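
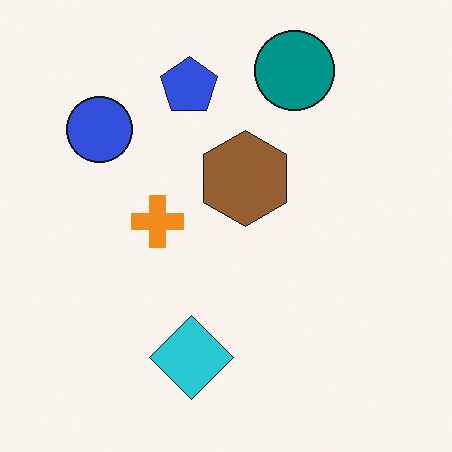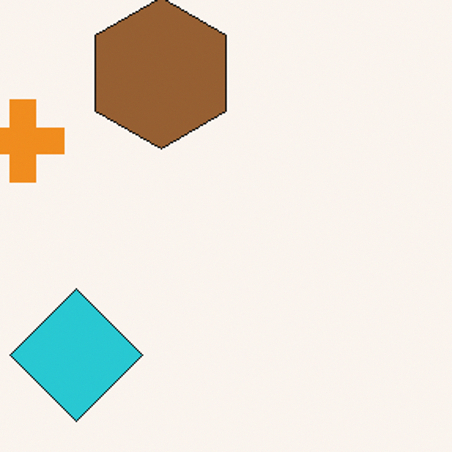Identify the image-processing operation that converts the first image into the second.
The image was cropped slightly and scaled back up.

The visible shapes are larger and the field of view is narrower; shapes near the original edges may be partly or wholly outside the frame — a crop-and-rescale.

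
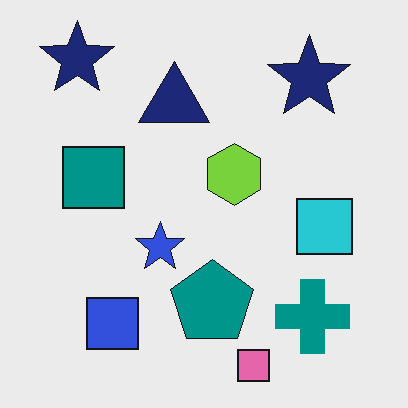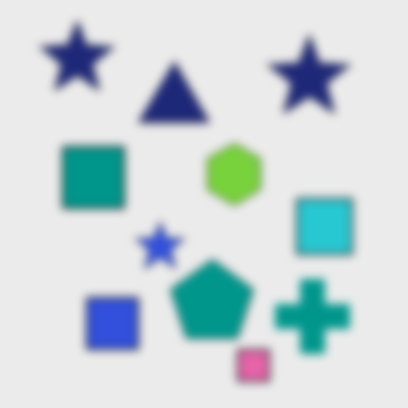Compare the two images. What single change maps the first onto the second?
Moderately blurred.

Shape edges and outlines are uniformly softened across the whole image.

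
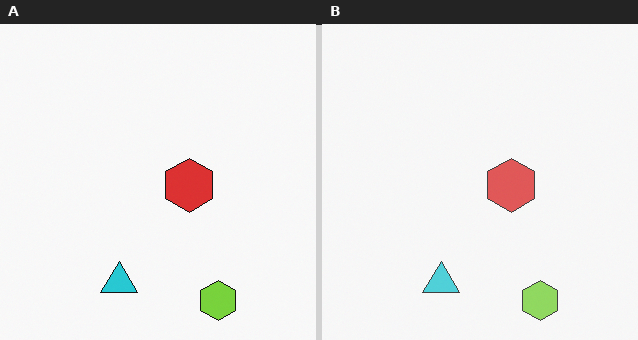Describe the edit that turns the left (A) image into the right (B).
The right (B) image is the left (A) given slightly reduced contrast.

Tones are pushed toward mid-grey across the whole image — a global contrast change.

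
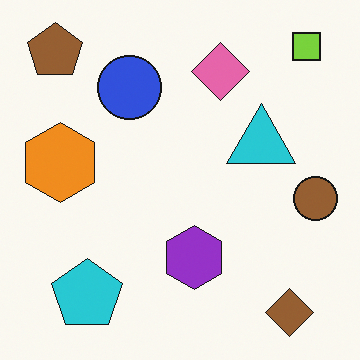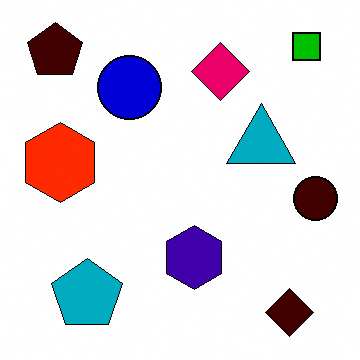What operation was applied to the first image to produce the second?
The image was given much higher contrast.

Tones are pushed away from mid-grey across the whole image — a global contrast change.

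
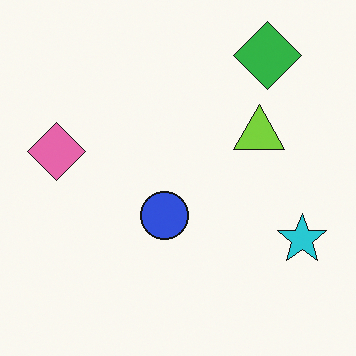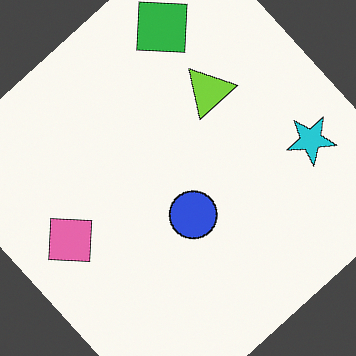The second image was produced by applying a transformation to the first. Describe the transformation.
The image was rotated counter-clockwise by a large amount — several tens of degrees.

Every shape is tilted by the same angle and the image corners show triangular fill wedges — a whole-image rotation by a non-right angle.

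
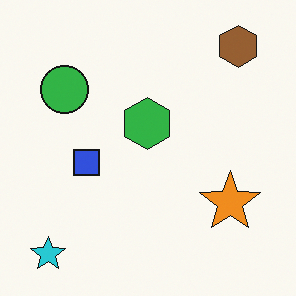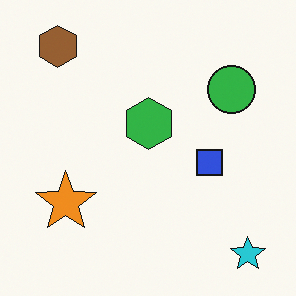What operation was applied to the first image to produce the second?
The transformation is: flipped horizontally (left ↔ right).

The cyan star is in the bottom-left of the first image and the bottom-right of the second — shapes on opposite sides of the vertical midline have swapped in a mirror flip.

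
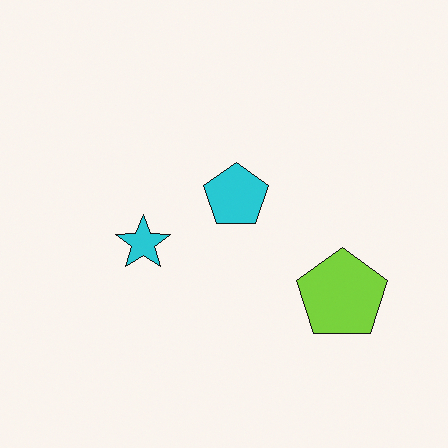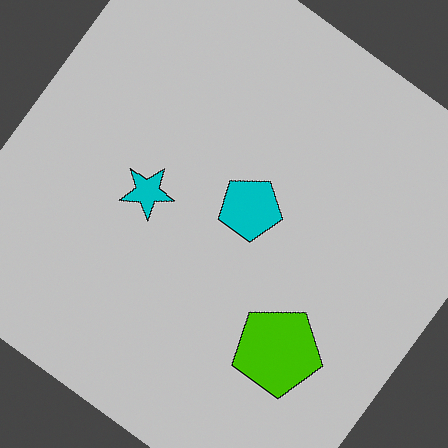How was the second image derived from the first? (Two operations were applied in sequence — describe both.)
The transformation is: heavily posterized to just a handful of flat colors, then rotated clockwise by a large amount — several tens of degrees.

Each flat color has snapped to a coarser quantized level — most visibly, the near-white background has dropped to a flat grey. Every shape is tilted by the same angle and the image corners show triangular fill wedges — a whole-image rotation by a non-right angle.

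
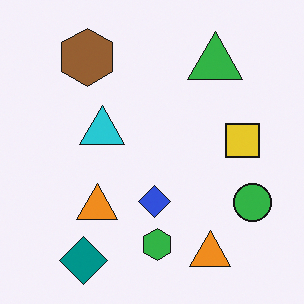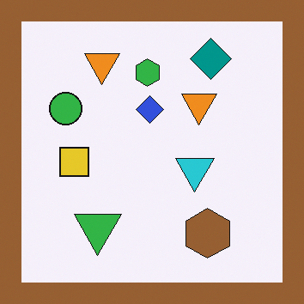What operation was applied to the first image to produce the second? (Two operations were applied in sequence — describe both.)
Rotated 180°, then framed with a brown border.

The teal diamond sits in the bottom-left of the first image and the top-right of the second — consistent with a whole-image 180° rotation. A solid brown frame runs around the edge of the second image, with the content slightly shrunk inside it.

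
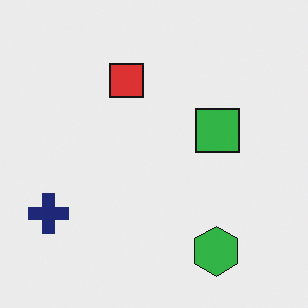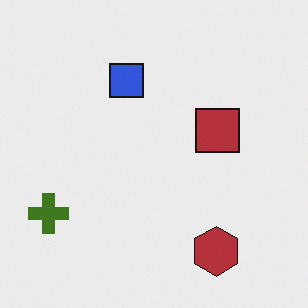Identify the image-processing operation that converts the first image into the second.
Hue-shifted through roughly half the color wheel.

Every shape's color has rotated by the same amount around the hue wheel — a uniform hue shift.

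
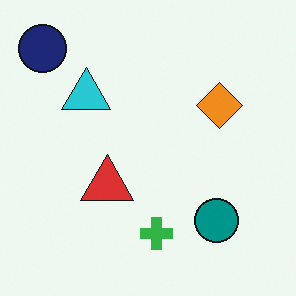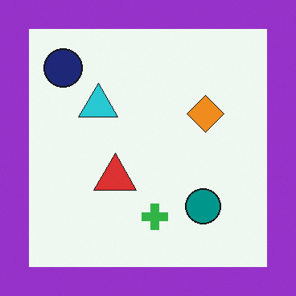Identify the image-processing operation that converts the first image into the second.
This is the original image framed with a purple border.

A solid purple frame runs around the edge of the second image, with the content slightly shrunk inside it.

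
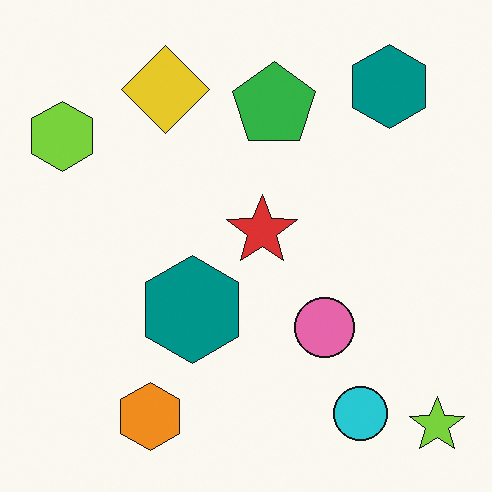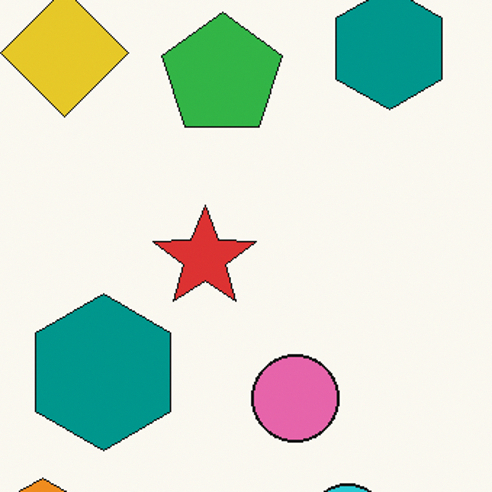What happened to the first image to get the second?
The transformation is: cropped slightly and scaled back up.

The visible shapes are larger and the field of view is narrower; shapes near the original edges may be partly or wholly outside the frame — a crop-and-rescale.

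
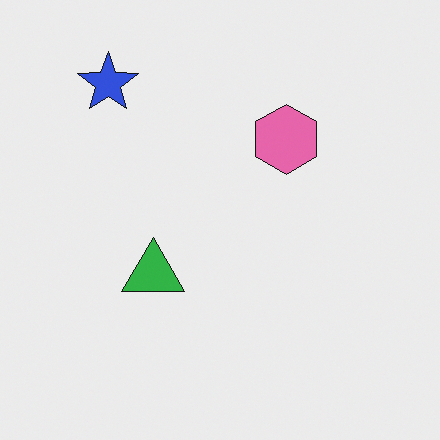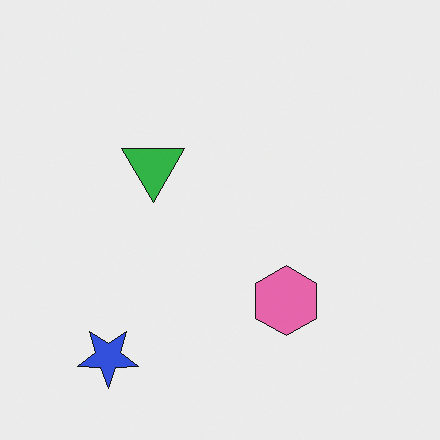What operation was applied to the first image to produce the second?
The transformation is: flipped vertically (top ↔ bottom).

The blue star is in the top-left of the first image and the bottom-left of the second — shapes on opposite sides of the horizontal midline have swapped in a mirror flip.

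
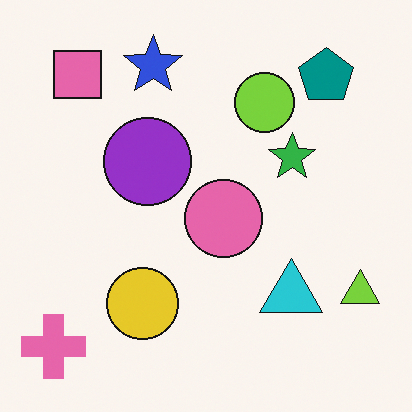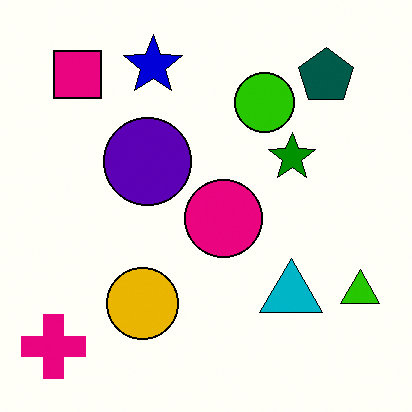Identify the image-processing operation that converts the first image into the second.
The image was boosted in contrast.

Tones are pushed away from mid-grey across the whole image — a global contrast change.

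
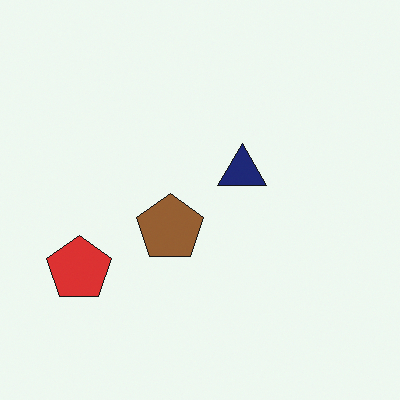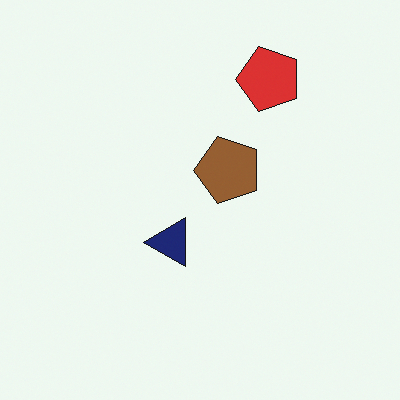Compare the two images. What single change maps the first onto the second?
It was transposed (reflected across the top-left ↔ bottom-right diagonal).

Shapes have swapped their row and column positions — what was in the top-right is now in the bottom-left — a diagonal reflection.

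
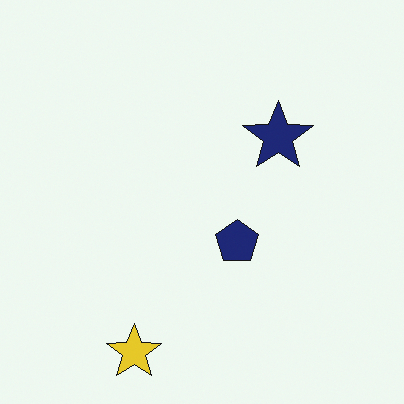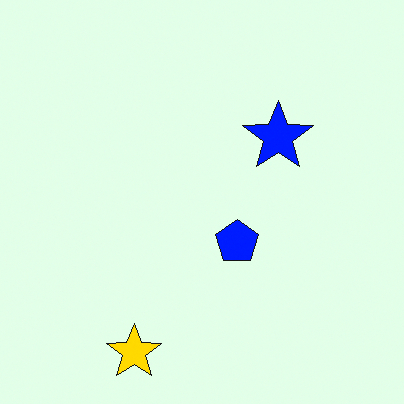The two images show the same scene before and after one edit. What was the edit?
It was made much more vivid (saturation change).

All colors are more vivid — a global saturation change.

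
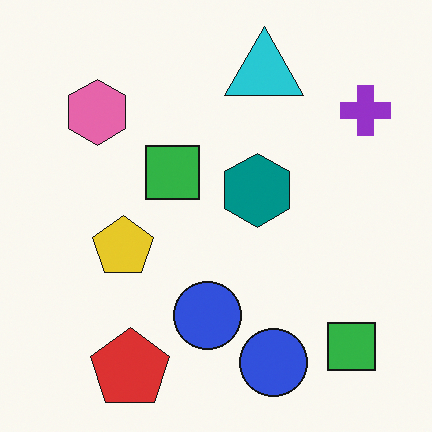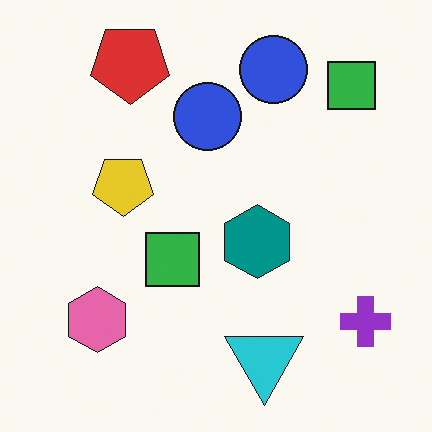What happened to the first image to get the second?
The image was flipped vertically (top ↔ bottom).

The red pentagon is in the bottom-left of the first image and the top-left of the second — shapes on opposite sides of the horizontal midline have swapped in a mirror flip.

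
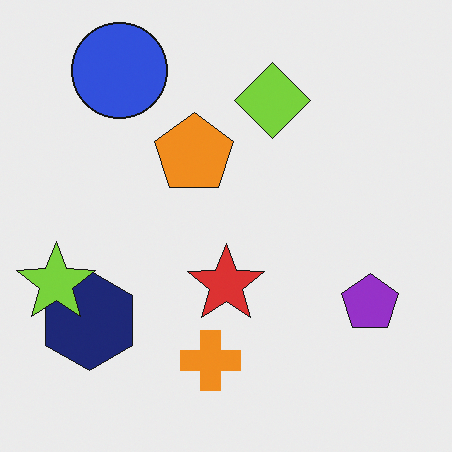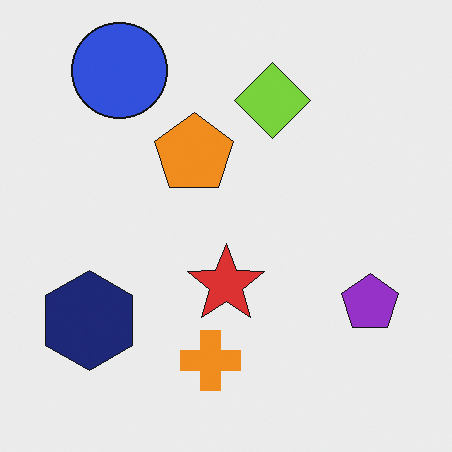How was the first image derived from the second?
Overlaid with an additional lime star.

A lime star appears in the first image that is absent from the second.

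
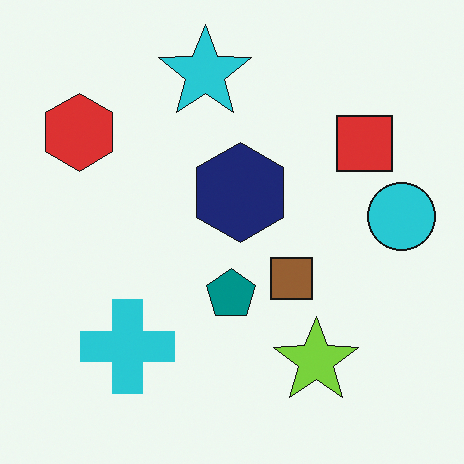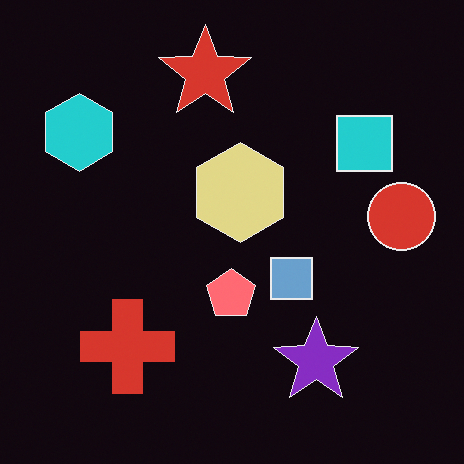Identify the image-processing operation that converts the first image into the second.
The image was color-inverted (negative).

The light background has become dark and every shape's color is its complement — a photographic negative.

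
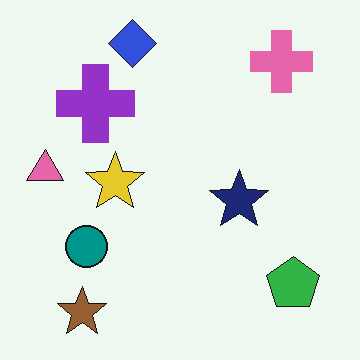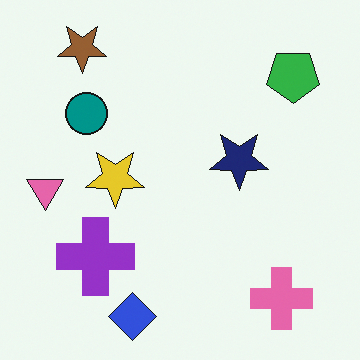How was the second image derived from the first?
The transformation is: flipped vertically (top ↔ bottom).

The blue diamond is in the top of the first image and the bottom of the second — shapes on opposite sides of the horizontal midline have swapped in a mirror flip.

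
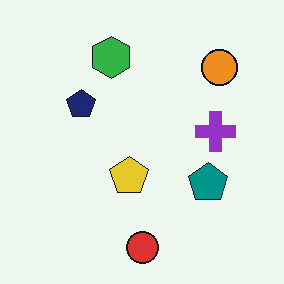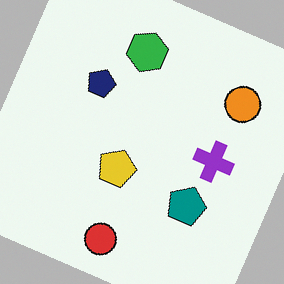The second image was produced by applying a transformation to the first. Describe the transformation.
The transformation is: rotated clockwise by a moderate amount.

Every shape is tilted by the same angle and the image corners show triangular fill wedges — a whole-image rotation by a non-right angle.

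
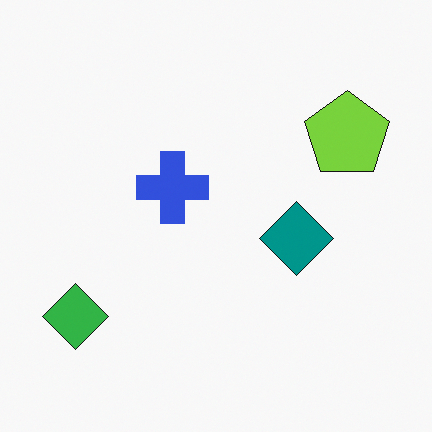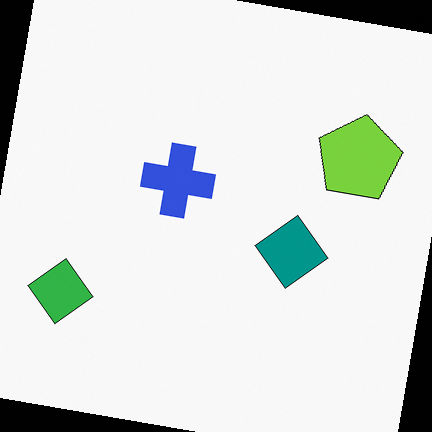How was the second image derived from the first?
The image was rotated clockwise by a few degrees.

Every shape is tilted by the same angle and the image corners show triangular fill wedges — a whole-image rotation by a non-right angle.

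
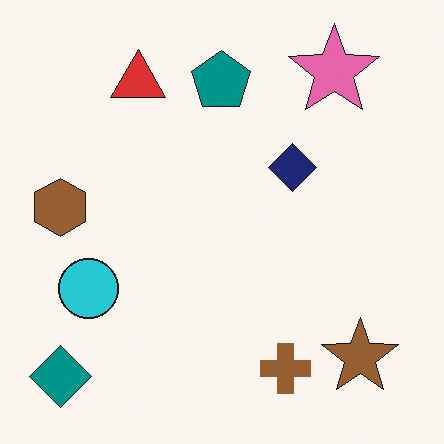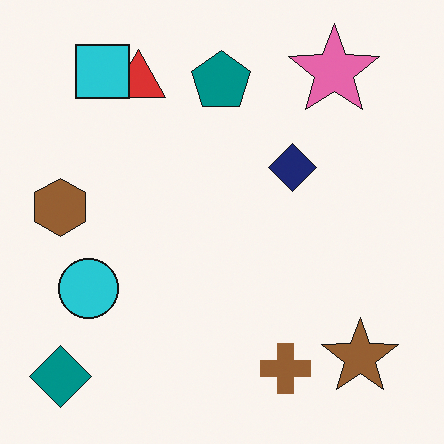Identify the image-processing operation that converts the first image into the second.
This is the original image overlaid with an additional cyan square.

A cyan square appears in the second image that is absent from the first.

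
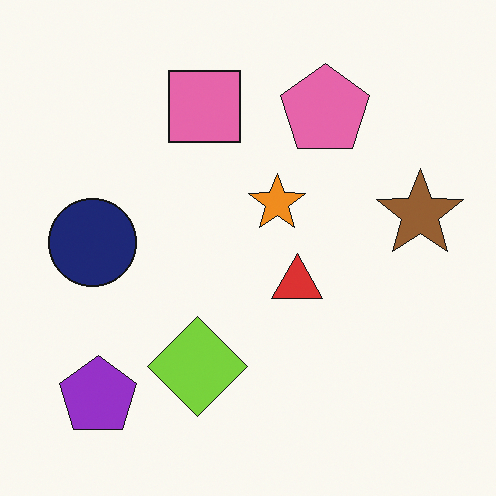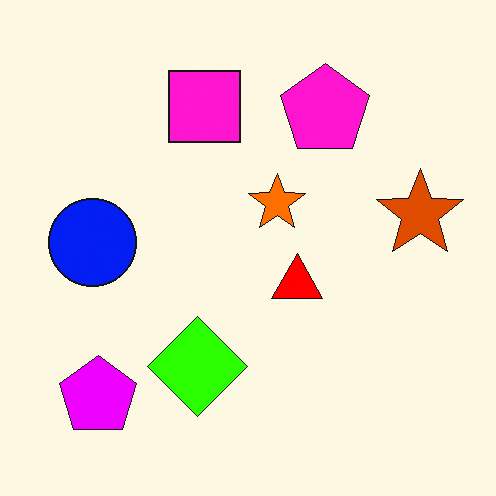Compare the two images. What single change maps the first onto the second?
The image was heavily oversaturated.

All colors are more vivid — a global saturation change.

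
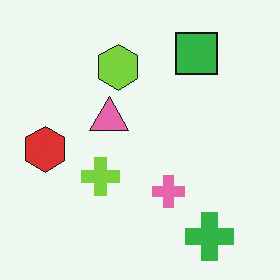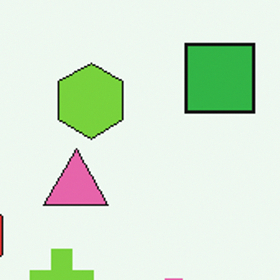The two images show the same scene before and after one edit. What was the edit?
Cropped to a noticeably smaller region and rescaled.

The visible shapes are larger and the field of view is narrower; shapes near the original edges may be partly or wholly outside the frame — a crop-and-rescale.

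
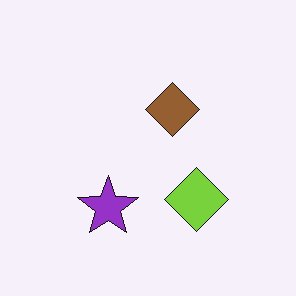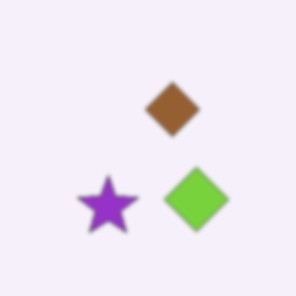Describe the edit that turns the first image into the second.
The transformation is: lightly blurred.

Shape edges and outlines are uniformly softened across the whole image.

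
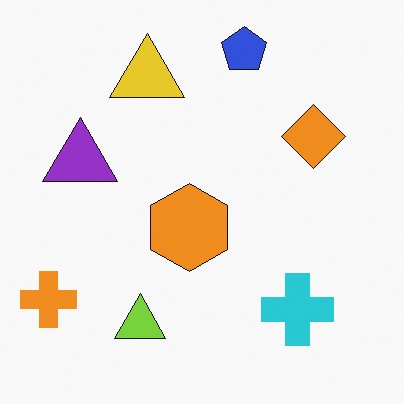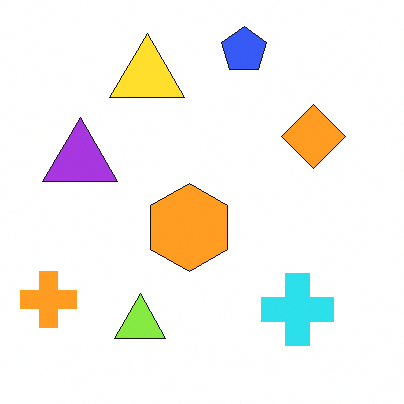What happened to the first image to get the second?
The second image is the first brightened a little.

Every pixel — background and shapes alike — is uniformly brightened.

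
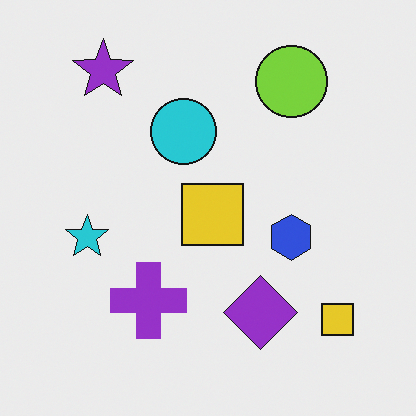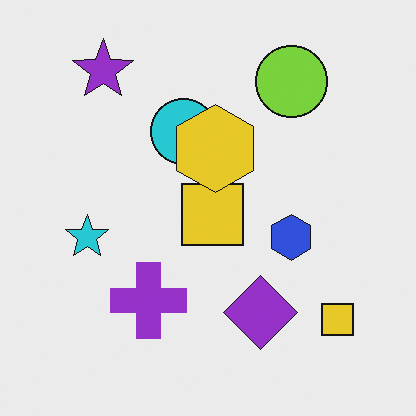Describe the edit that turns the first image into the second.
The image was overlaid with an additional yellow hexagon.

A yellow hexagon appears in the second image that is absent from the first.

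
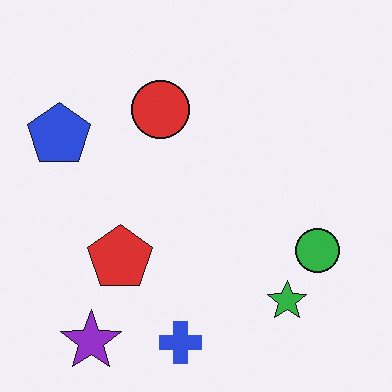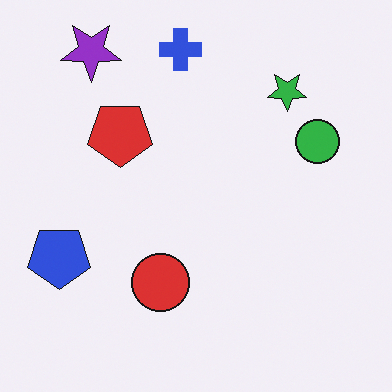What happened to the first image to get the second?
Flipped vertically (top ↔ bottom).

The blue cross is in the bottom of the first image and the top of the second — shapes on opposite sides of the horizontal midline have swapped in a mirror flip.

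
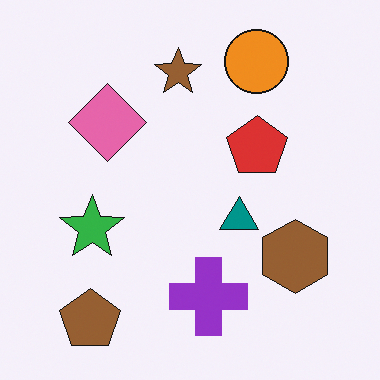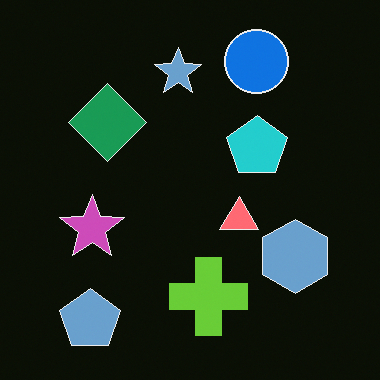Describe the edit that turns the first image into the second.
The image was color-inverted (negative).

The light background has become dark and every shape's color is its complement — a photographic negative.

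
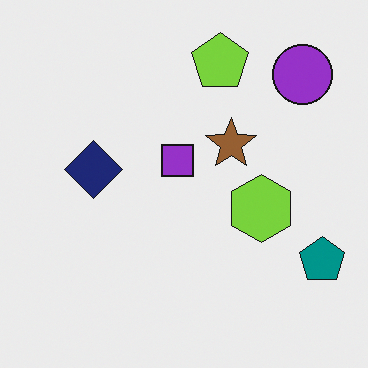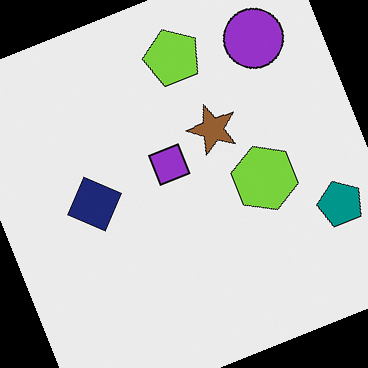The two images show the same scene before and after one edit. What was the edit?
The second image is the first rotated counter-clockwise by a clearly visible amount.

Every shape is tilted by the same angle and the image corners show triangular fill wedges — a whole-image rotation by a non-right angle.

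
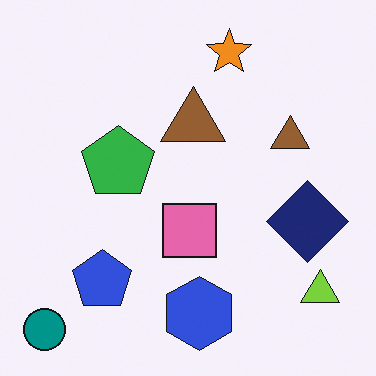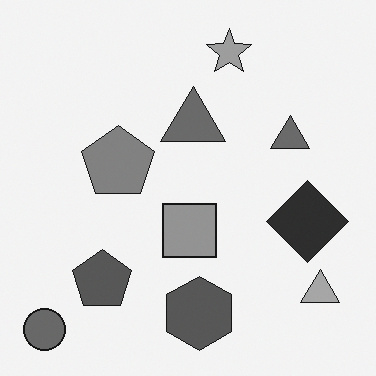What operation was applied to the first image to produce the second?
This is the original image converted to grayscale.

All color is removed — every shape is now a shade of grey.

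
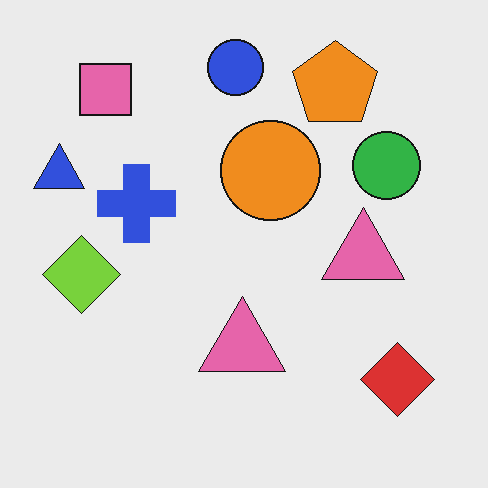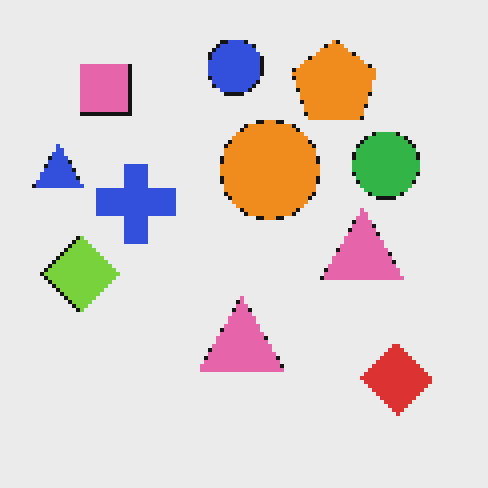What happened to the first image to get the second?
This is the original image mildly pixelated.

Shapes are reduced to large square blocks; fine edges and outlines are lost — a downscale-then-upscale (mosaic) effect.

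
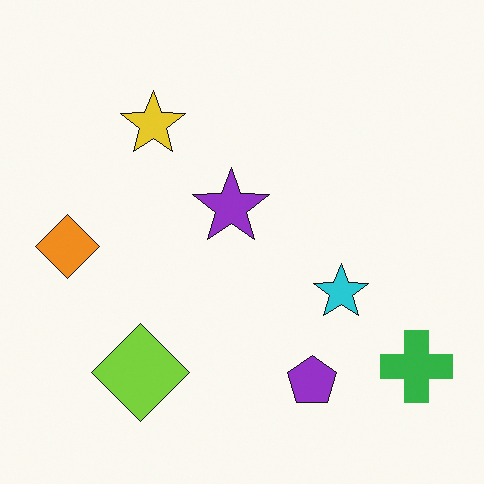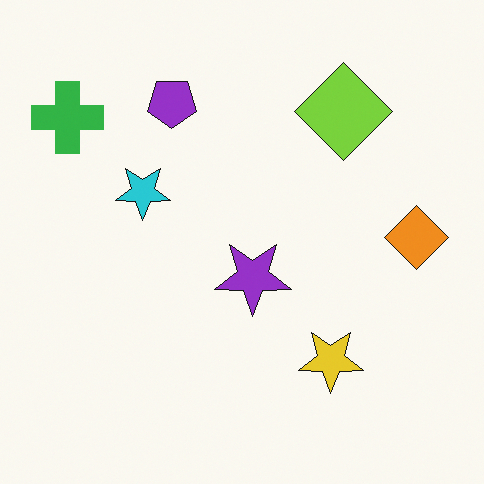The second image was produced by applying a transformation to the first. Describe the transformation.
This is the original image rotated 180°.

The green cross sits in the bottom-right of the first image and the top-left of the second — consistent with a whole-image 180° rotation.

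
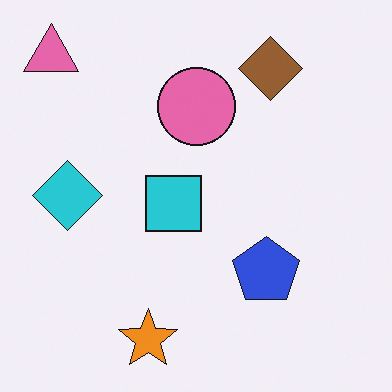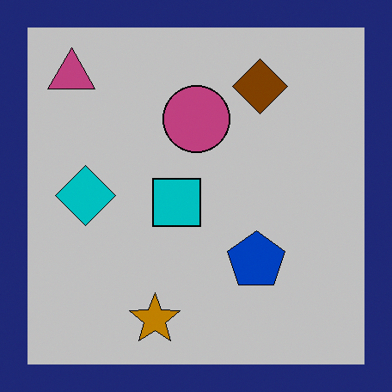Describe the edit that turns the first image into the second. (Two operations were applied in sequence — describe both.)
The transformation is: heavily posterized to just a handful of flat colors, then framed with a navy border.

Each flat color has snapped to a coarser quantized level — most visibly, the near-white background has dropped to a flat grey. A solid navy frame runs around the edge of the second image, with the content slightly shrunk inside it.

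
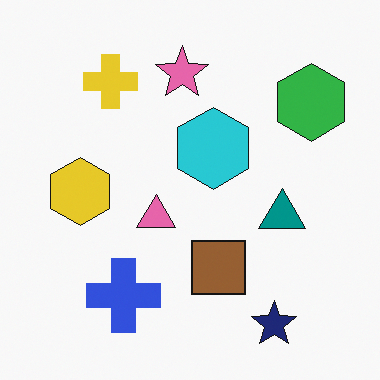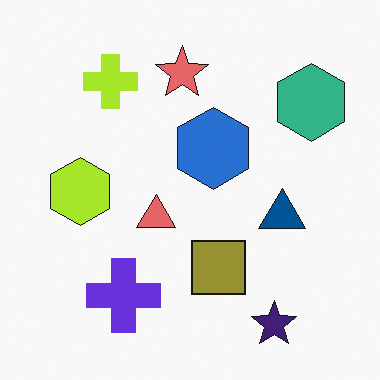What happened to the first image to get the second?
The second image is the first hue-shifted slightly.

Every shape's color has rotated by the same amount around the hue wheel — a uniform hue shift.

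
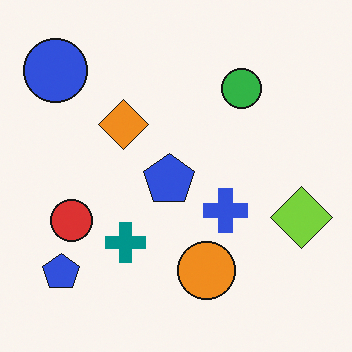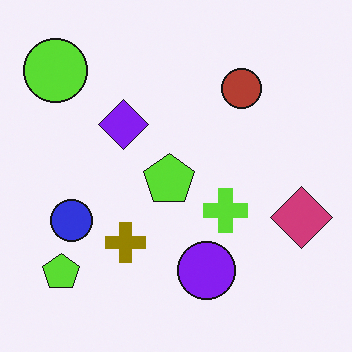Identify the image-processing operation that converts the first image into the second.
The transformation is: hue-shifted by a large amount.

Every shape's color has rotated by the same amount around the hue wheel — a uniform hue shift.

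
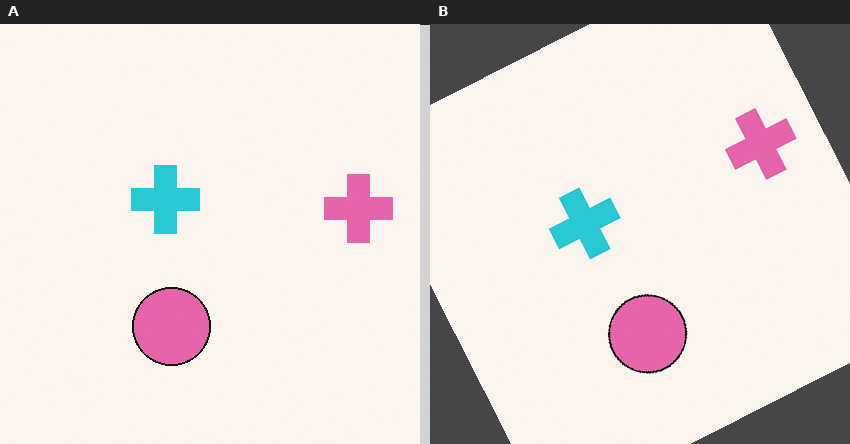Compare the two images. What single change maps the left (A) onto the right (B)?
Rotated counter-clockwise by a moderate amount.

Every shape is tilted by the same angle and the image corners show triangular fill wedges — a whole-image rotation by a non-right angle.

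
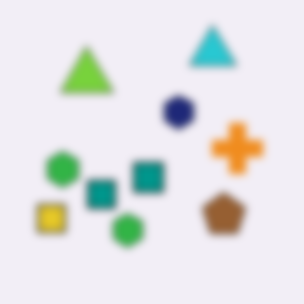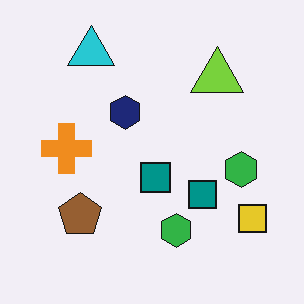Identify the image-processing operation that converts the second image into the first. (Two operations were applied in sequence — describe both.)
This is the original image moderately blurred, then flipped horizontally (left ↔ right).

Shape edges and outlines are uniformly softened across the whole image. The yellow square is in the bottom-right of the second image and the bottom-left of the first — shapes on opposite sides of the vertical midline have swapped in a mirror flip.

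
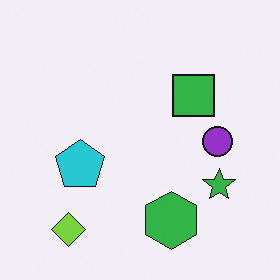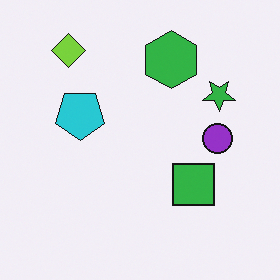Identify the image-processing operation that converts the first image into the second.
The image was flipped vertically (top ↔ bottom).

The lime diamond is in the bottom-left of the first image and the top-left of the second — shapes on opposite sides of the horizontal midline have swapped in a mirror flip.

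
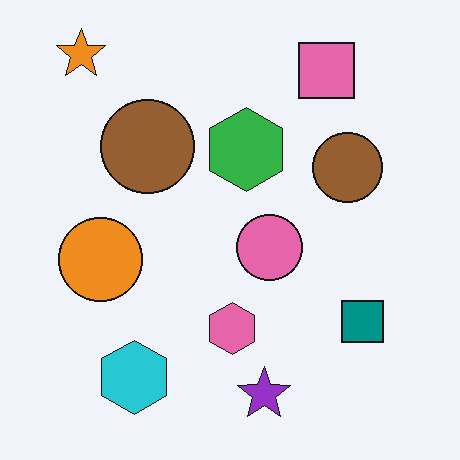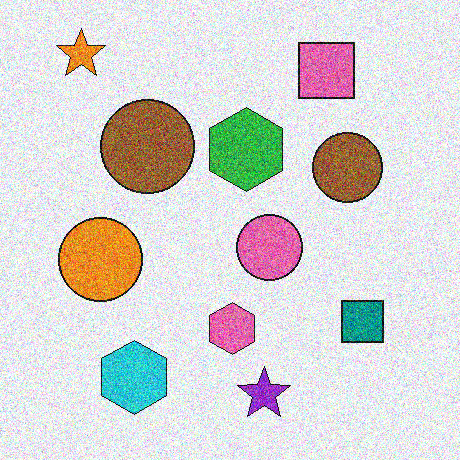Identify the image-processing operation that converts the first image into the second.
The second image is the first degraded with heavy additive noise.

Random speckle covers the whole image, including the flat background.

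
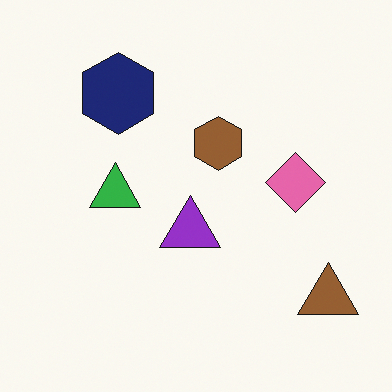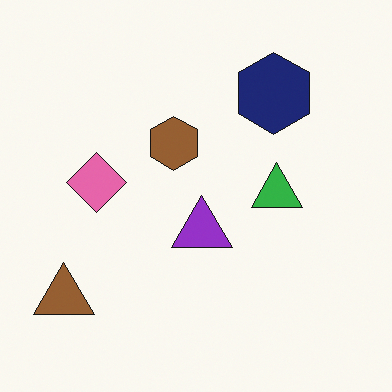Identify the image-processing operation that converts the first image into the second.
It was flipped horizontally (left ↔ right).

The brown triangle is in the bottom-right of the first image and the bottom-left of the second — shapes on opposite sides of the vertical midline have swapped in a mirror flip.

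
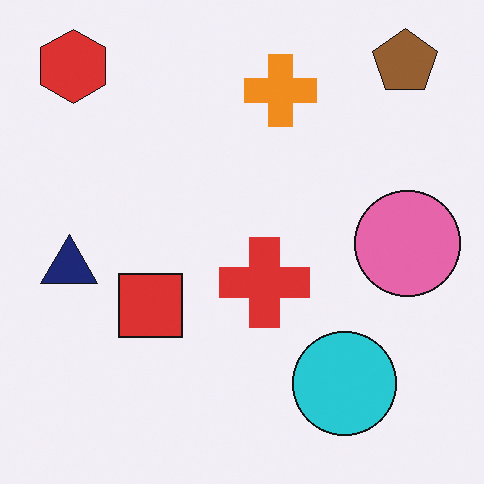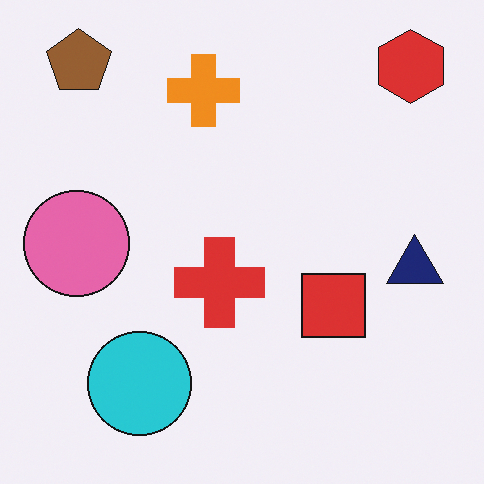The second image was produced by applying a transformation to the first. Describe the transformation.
It was flipped horizontally (left ↔ right).

The navy triangle is in the left of the first image and the right of the second — shapes on opposite sides of the vertical midline have swapped in a mirror flip.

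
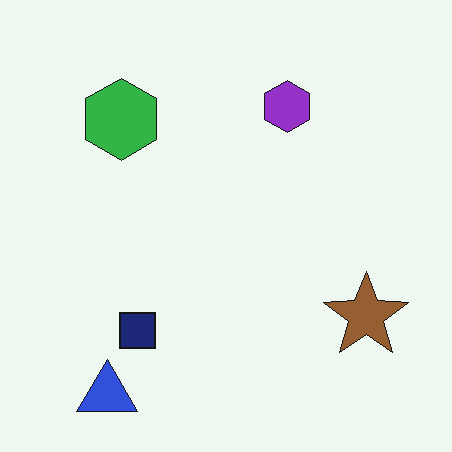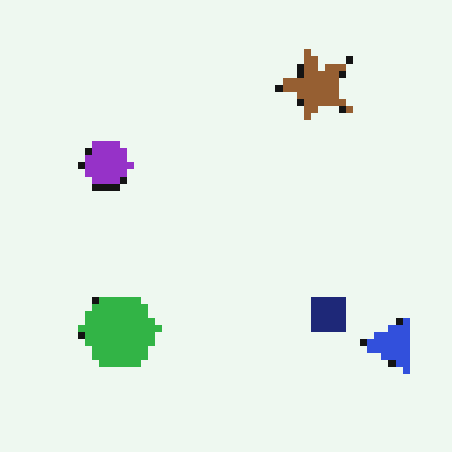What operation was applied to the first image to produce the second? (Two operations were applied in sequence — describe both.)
It was rotated 90° counter-clockwise, then pixelated into visible square blocks.

The blue triangle sits in the bottom-left of the first image and the bottom-right of the second — consistent with a whole-image 90° counter-clockwise rotation. Shapes are reduced to large square blocks; fine edges and outlines are lost — a downscale-then-upscale (mosaic) effect.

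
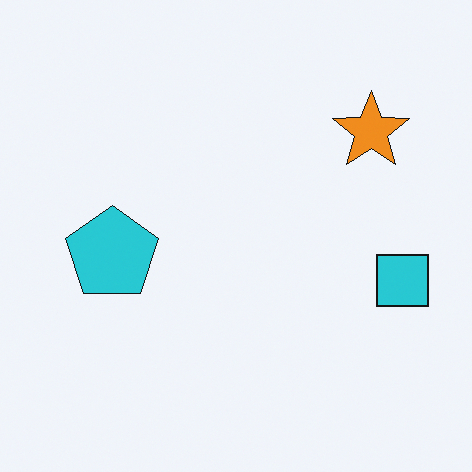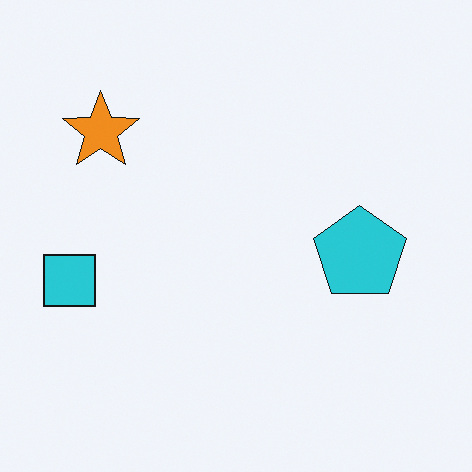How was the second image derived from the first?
The transformation is: flipped horizontally (left ↔ right).

The cyan square is in the right of the first image and the left of the second — shapes on opposite sides of the vertical midline have swapped in a mirror flip.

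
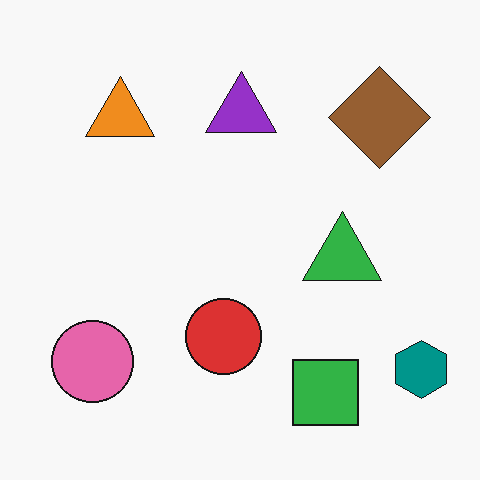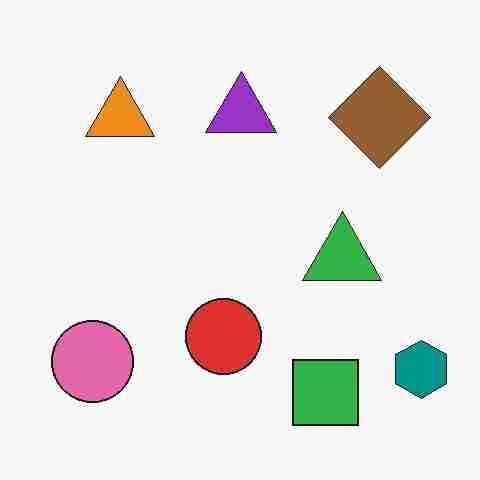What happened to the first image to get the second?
The second image is the first degraded with heavy JPEG compression.

Blocky 8×8 compression artifacts appear around shape edges and the flat background shows ringing — characteristic JPEG degradation.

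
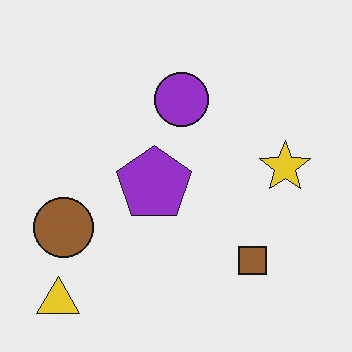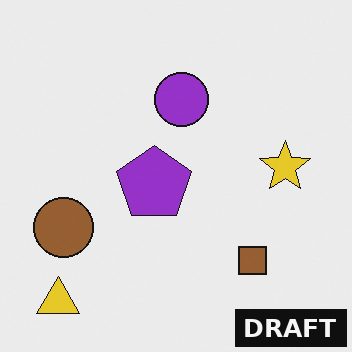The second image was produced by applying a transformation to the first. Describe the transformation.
The transformation is: watermarked with the text "DRAFT" in the lower-right corner.

A dark label reading "DRAFT" appears in the lower-right corner.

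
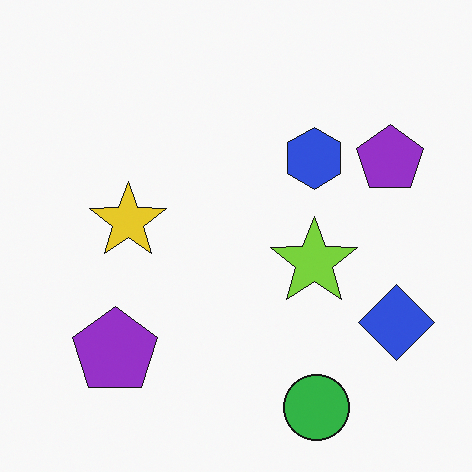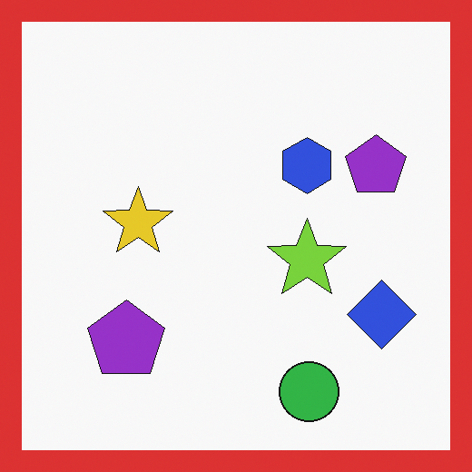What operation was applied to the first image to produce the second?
The second image is the first framed with a red border.

A solid red frame runs around the edge of the second image, with the content slightly shrunk inside it.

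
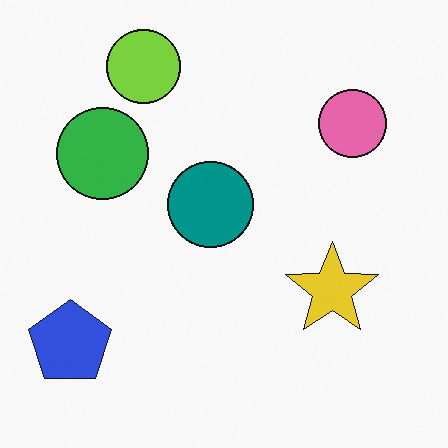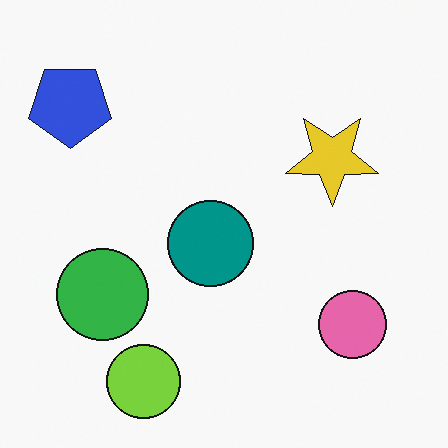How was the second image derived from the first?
Flipped vertically (top ↔ bottom).

The lime circle is in the top-left of the first image and the bottom-left of the second — shapes on opposite sides of the horizontal midline have swapped in a mirror flip.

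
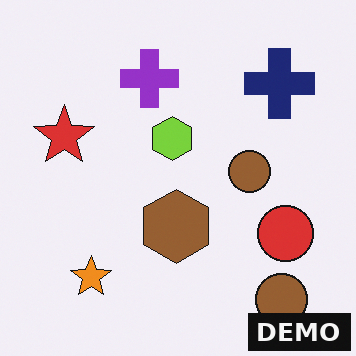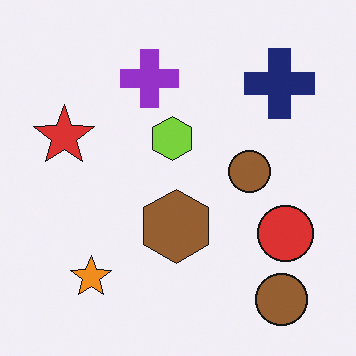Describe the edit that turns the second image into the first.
It was watermarked with the text "DEMO" in the lower-right corner.

A dark label reading "DEMO" appears in the lower-right corner.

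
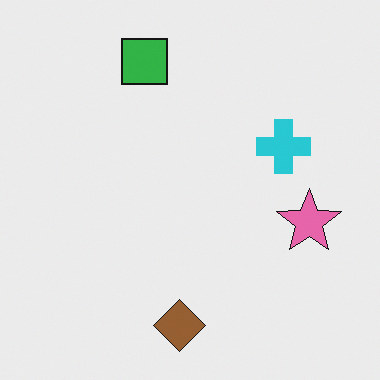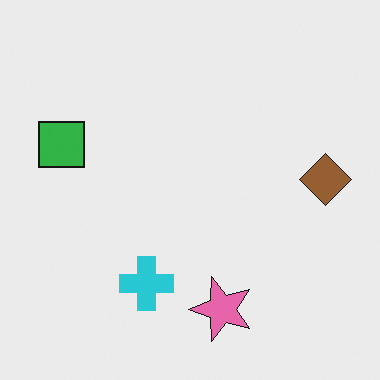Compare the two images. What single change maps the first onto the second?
The second image is the first transposed (reflected across the top-left ↔ bottom-right diagonal).

Shapes have swapped their row and column positions — what was in the top-right is now in the bottom-left — a diagonal reflection.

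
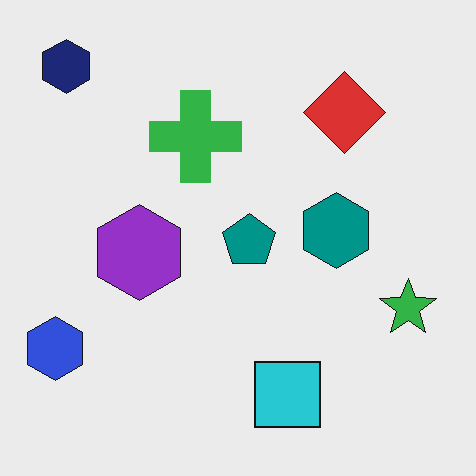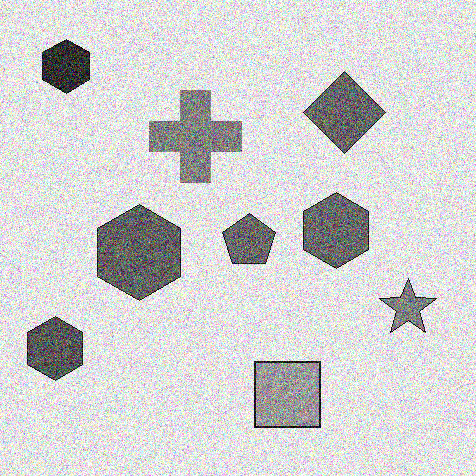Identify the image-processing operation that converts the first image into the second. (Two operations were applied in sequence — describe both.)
It was converted to grayscale, then degraded with heavy additive noise.

All color is removed — every shape is now a shade of grey. Random speckle covers the whole image, including the flat background.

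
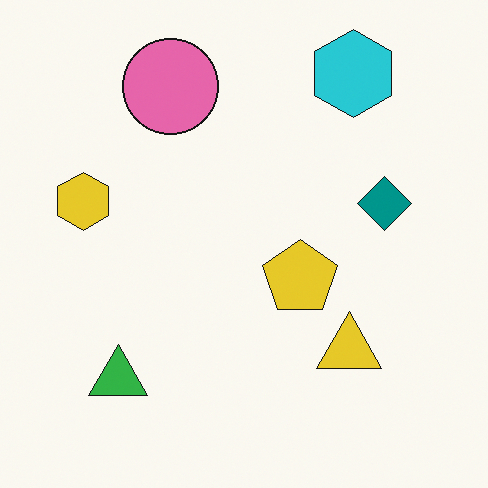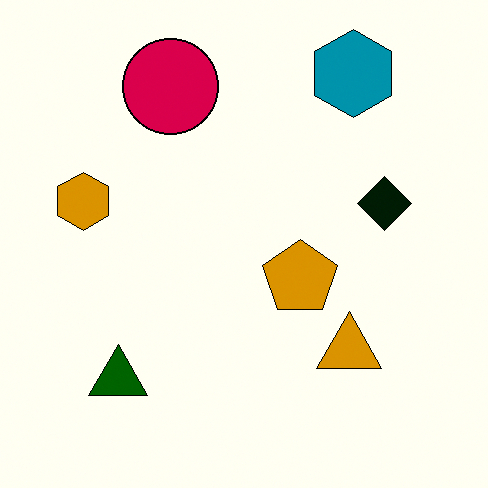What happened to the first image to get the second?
The image was boosted in contrast.

Tones are pushed away from mid-grey across the whole image — a global contrast change.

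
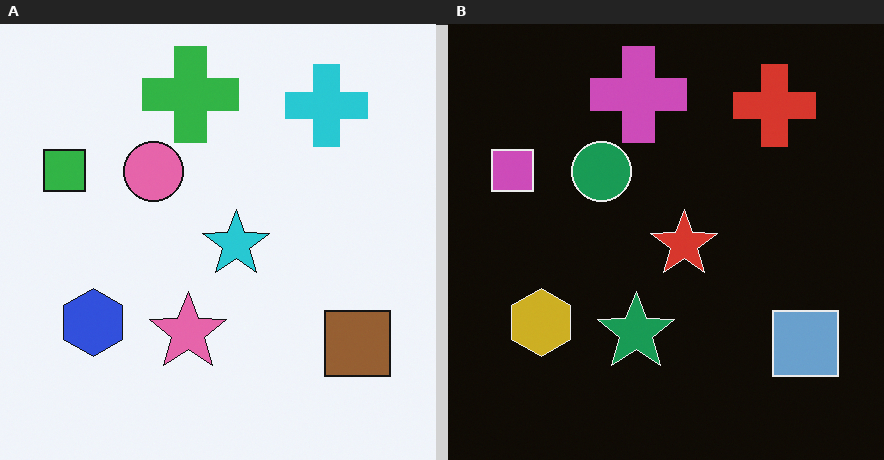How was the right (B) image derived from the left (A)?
The transformation is: color-inverted (negative).

The light background has become dark and every shape's color is its complement — a photographic negative.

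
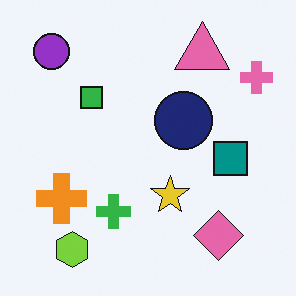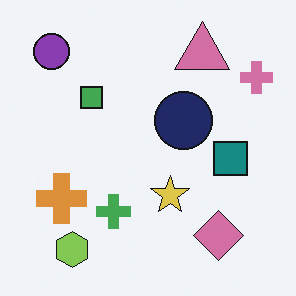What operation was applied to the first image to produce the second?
It was slightly desaturated.

All colors are more muted and greyish — a global saturation change.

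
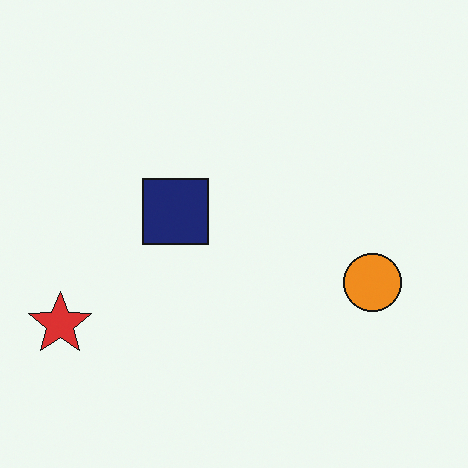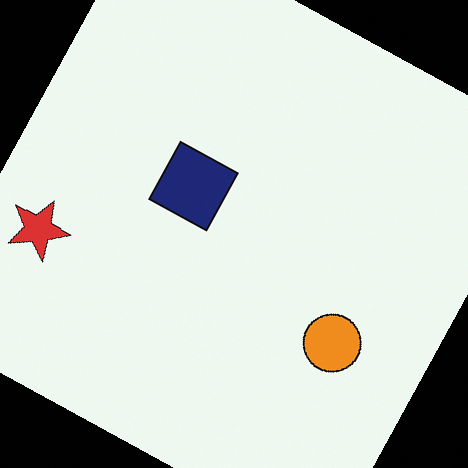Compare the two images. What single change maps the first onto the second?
The second image is the first rotated clockwise by a clearly visible amount.

Every shape is tilted by the same angle and the image corners show triangular fill wedges — a whole-image rotation by a non-right angle.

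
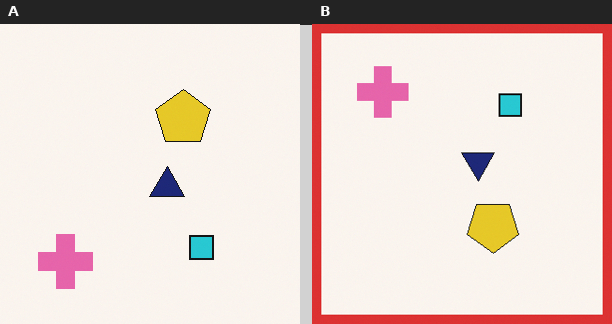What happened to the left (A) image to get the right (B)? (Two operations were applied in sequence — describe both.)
The transformation is: flipped vertically (top ↔ bottom), then framed with a red border.

The pink cross is in the bottom-left of the left (A) image and the top-left of the right (B) — shapes on opposite sides of the horizontal midline have swapped in a mirror flip. A solid red frame runs around the edge of the right (B) image, with the content slightly shrunk inside it.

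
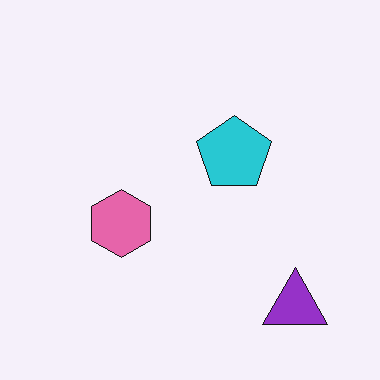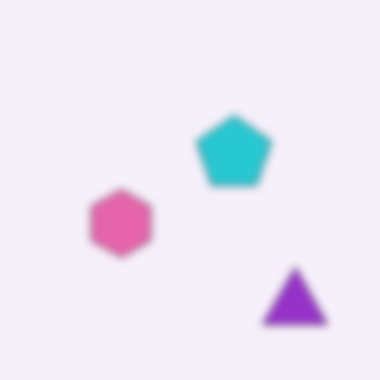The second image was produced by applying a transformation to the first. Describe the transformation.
It was noticeably gaussian-blurred.

Shape edges and outlines are uniformly softened across the whole image.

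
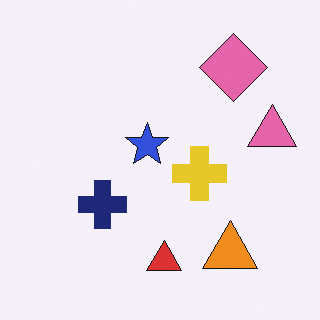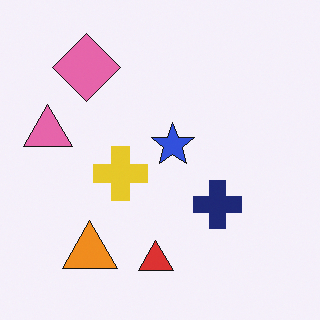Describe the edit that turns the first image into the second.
The transformation is: flipped horizontally (left ↔ right).

The pink triangle is in the right of the first image and the left of the second — shapes on opposite sides of the vertical midline have swapped in a mirror flip.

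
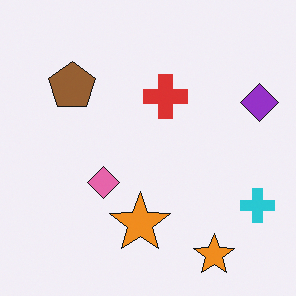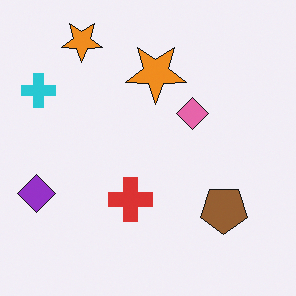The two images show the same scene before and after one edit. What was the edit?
The second image is the first rotated 180°.

The cyan cross sits in the bottom-right of the first image and the top-left of the second — consistent with a whole-image 180° rotation.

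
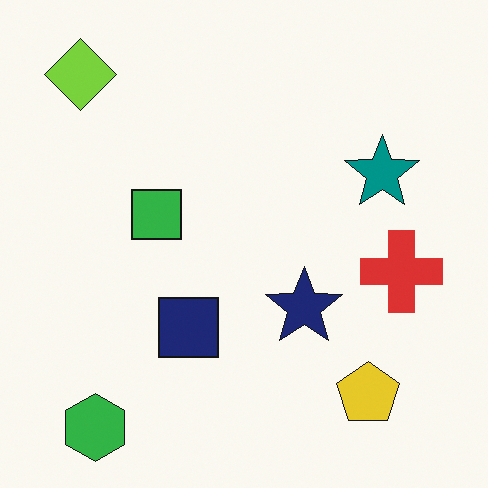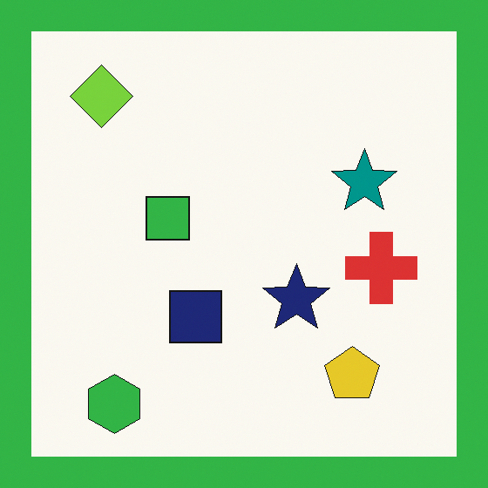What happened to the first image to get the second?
It was framed with a green border.

A solid green frame runs around the edge of the second image, with the content slightly shrunk inside it.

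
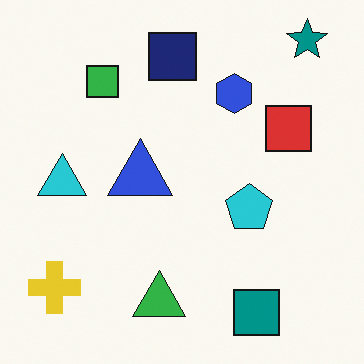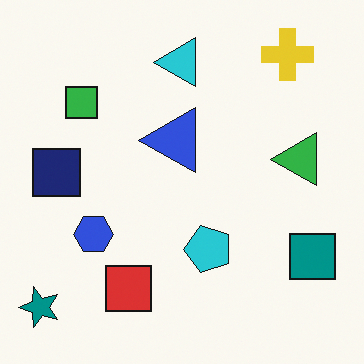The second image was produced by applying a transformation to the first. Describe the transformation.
This is the original image transposed (reflected across the top-left ↔ bottom-right diagonal).

Shapes have swapped their row and column positions — what was in the top-right is now in the bottom-left — a diagonal reflection.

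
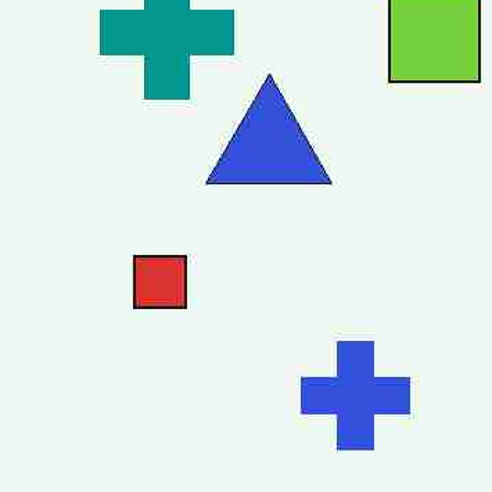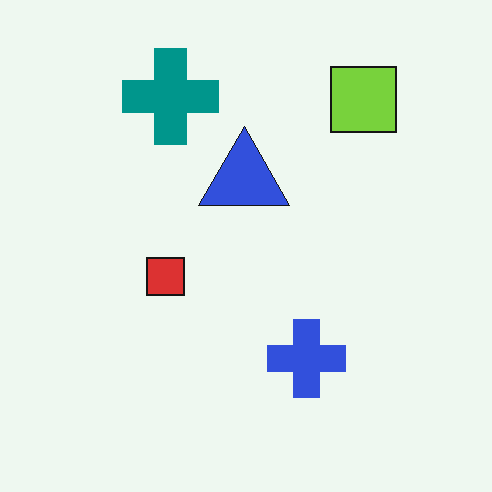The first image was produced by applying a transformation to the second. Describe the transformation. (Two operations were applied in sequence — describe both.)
It was degraded with heavy JPEG compression, then cropped to a modestly smaller region and rescaled.

Blocky 8×8 compression artifacts appear around shape edges and the flat background shows ringing — characteristic JPEG degradation. The visible shapes are larger and the field of view is narrower; shapes near the original edges may be partly or wholly outside the frame — a crop-and-rescale.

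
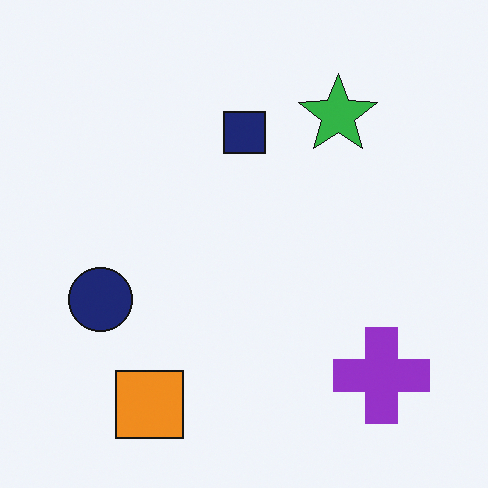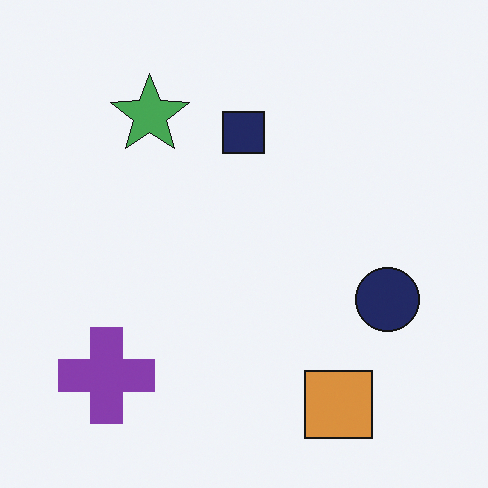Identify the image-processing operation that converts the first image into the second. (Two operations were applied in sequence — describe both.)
The second image is the first flipped horizontally (left ↔ right), then slightly desaturated.

The navy circle is in the left of the first image and the right of the second — shapes on opposite sides of the vertical midline have swapped in a mirror flip. All colors are more muted and greyish — a global saturation change.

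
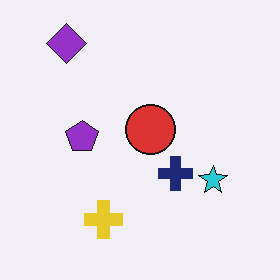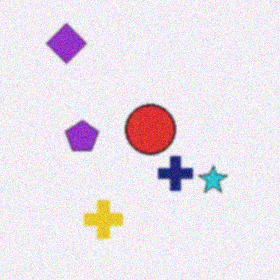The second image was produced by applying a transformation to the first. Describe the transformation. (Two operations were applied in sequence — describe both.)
This is the original image slightly softened, then degraded with light additive noise.

Shape edges and outlines are uniformly softened across the whole image. Random speckle covers the whole image, including the flat background.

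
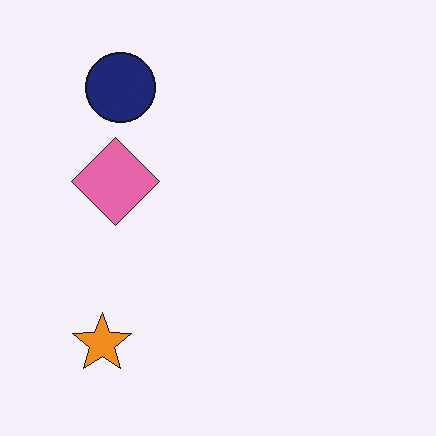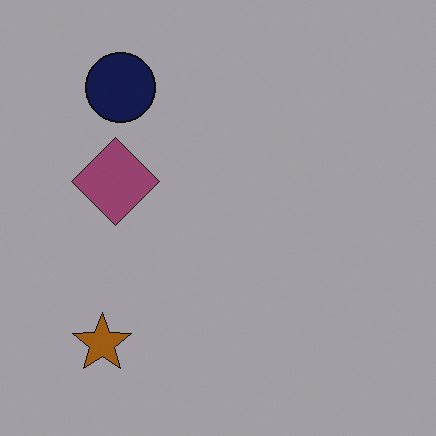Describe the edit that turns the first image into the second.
The transformation is: noticeably darkened.

Every pixel — background and shapes alike — is uniformly darkened.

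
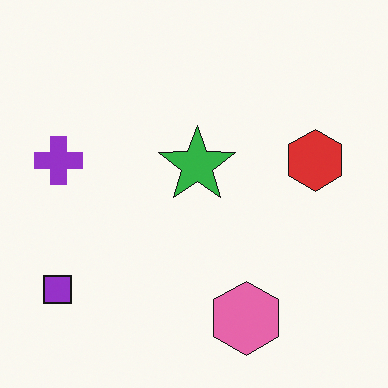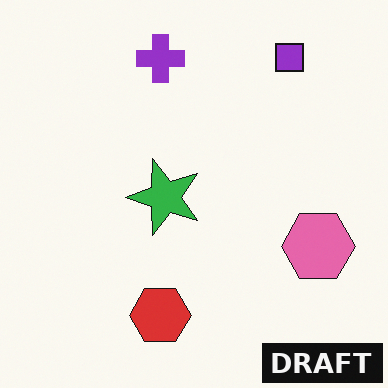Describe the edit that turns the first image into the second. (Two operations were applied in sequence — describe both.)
This is the original image transposed (reflected across the top-left ↔ bottom-right diagonal), then watermarked with the text "DRAFT" in the lower-right corner.

Shapes have swapped their row and column positions — what was in the top-right is now in the bottom-left — a diagonal reflection. A dark label reading "DRAFT" appears in the lower-right corner.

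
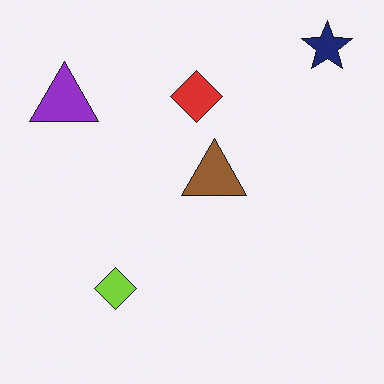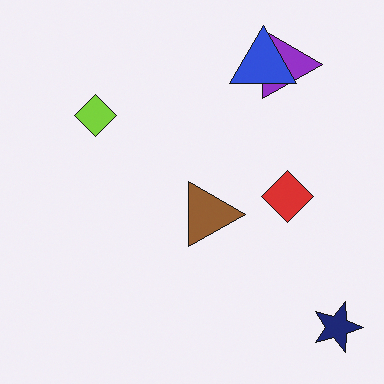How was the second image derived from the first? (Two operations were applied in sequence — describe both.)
It was rotated 90° clockwise, then overlaid with an additional blue triangle.

The navy star sits in the top-right of the first image and the bottom-right of the second — consistent with a whole-image 90° clockwise rotation. A blue triangle appears in the second image that is absent from the first.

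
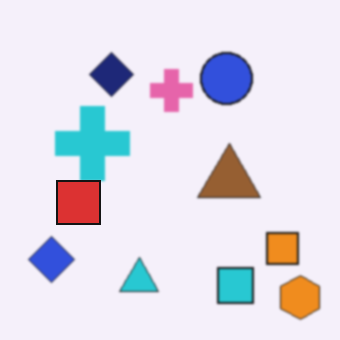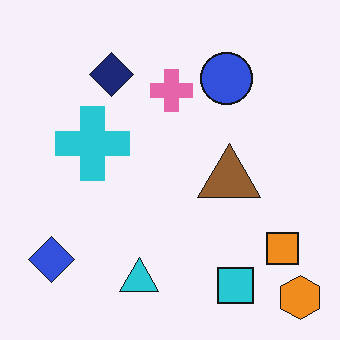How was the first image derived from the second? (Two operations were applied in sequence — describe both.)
Given a subtle gaussian blur, then overlaid with an additional red square.

Shape edges and outlines are uniformly softened across the whole image. A red square appears in the first image that is absent from the second.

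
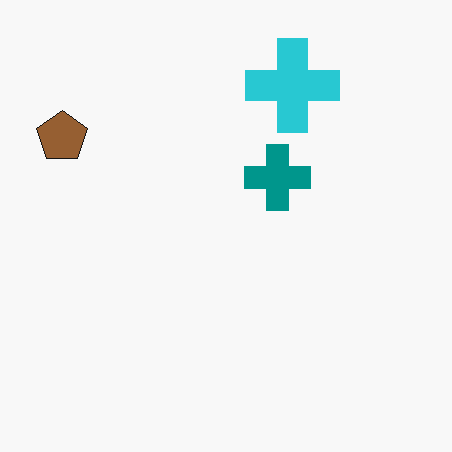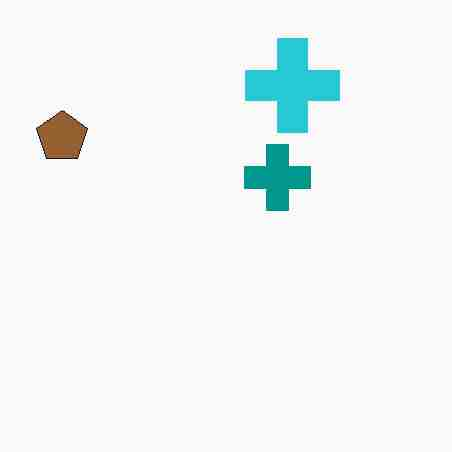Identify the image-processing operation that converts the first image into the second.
The image was heavily JPEG-compressed with obvious blocking artifacts.

Blocky 8×8 compression artifacts appear around shape edges and the flat background shows ringing — characteristic JPEG degradation.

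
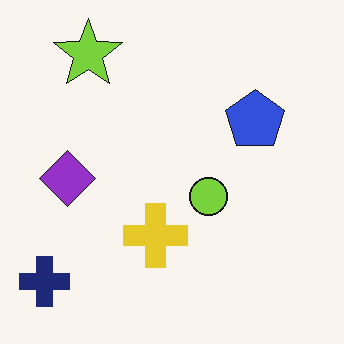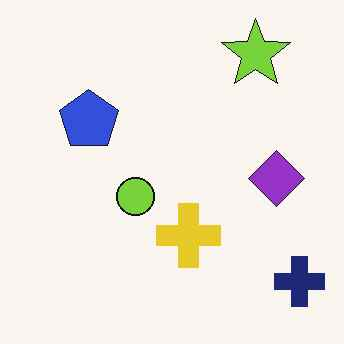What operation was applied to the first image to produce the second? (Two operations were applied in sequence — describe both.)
It was flipped horizontally (left ↔ right), then JPEG-compressed with visible artifacts.

The navy cross is in the bottom-left of the first image and the bottom-right of the second — shapes on opposite sides of the vertical midline have swapped in a mirror flip. Blocky 8×8 compression artifacts appear around shape edges and the flat background shows ringing — characteristic JPEG degradation.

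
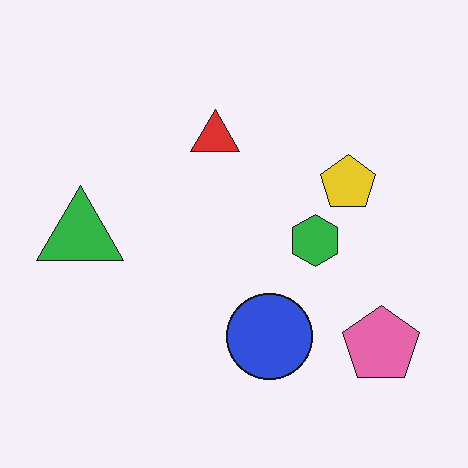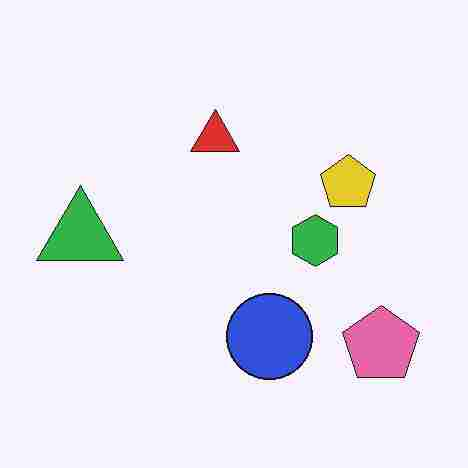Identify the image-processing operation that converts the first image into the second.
Heavily JPEG-compressed with obvious blocking artifacts.

Blocky 8×8 compression artifacts appear around shape edges and the flat background shows ringing — characteristic JPEG degradation.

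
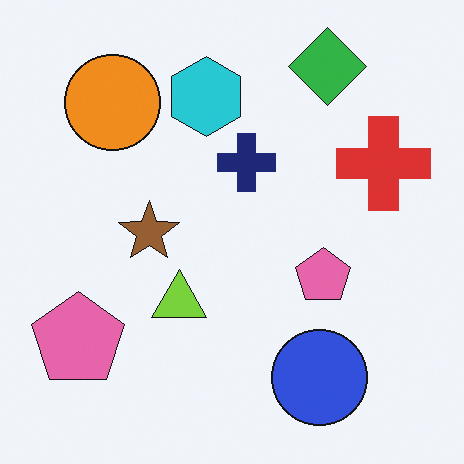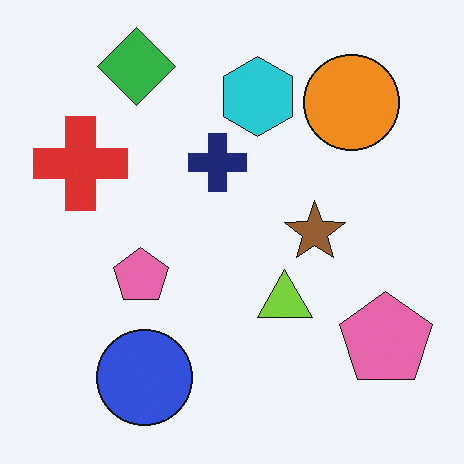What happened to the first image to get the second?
Flipped horizontally (left ↔ right).

The red cross is in the right of the first image and the left of the second — shapes on opposite sides of the vertical midline have swapped in a mirror flip.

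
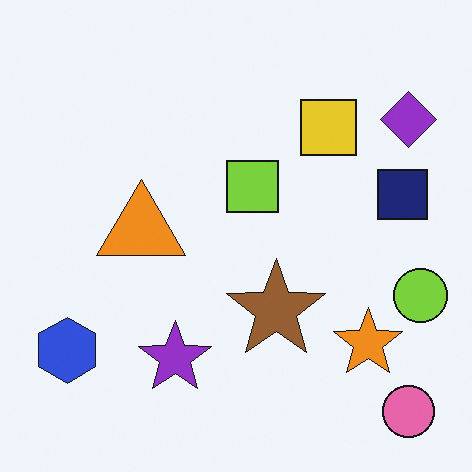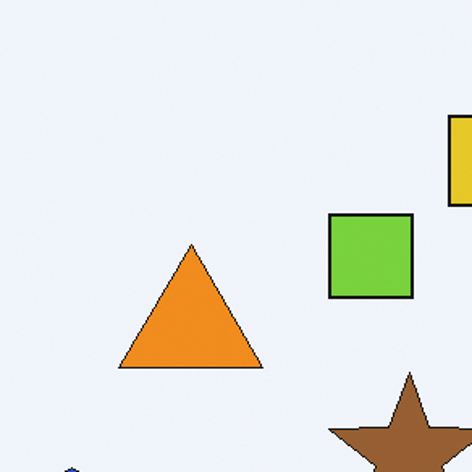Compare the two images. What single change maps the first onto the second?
It was cropped to a noticeably smaller region and rescaled.

The visible shapes are larger and the field of view is narrower; shapes near the original edges may be partly or wholly outside the frame — a crop-and-rescale.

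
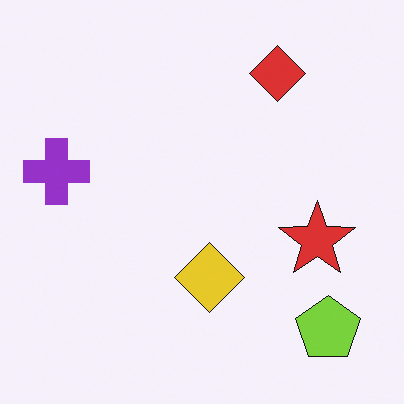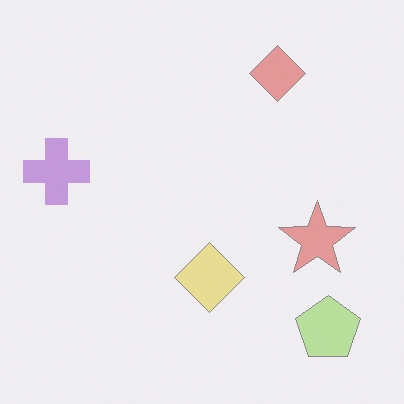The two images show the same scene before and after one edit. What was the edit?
The transformation is: given much lower contrast.

Tones are pushed toward mid-grey across the whole image — a global contrast change.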